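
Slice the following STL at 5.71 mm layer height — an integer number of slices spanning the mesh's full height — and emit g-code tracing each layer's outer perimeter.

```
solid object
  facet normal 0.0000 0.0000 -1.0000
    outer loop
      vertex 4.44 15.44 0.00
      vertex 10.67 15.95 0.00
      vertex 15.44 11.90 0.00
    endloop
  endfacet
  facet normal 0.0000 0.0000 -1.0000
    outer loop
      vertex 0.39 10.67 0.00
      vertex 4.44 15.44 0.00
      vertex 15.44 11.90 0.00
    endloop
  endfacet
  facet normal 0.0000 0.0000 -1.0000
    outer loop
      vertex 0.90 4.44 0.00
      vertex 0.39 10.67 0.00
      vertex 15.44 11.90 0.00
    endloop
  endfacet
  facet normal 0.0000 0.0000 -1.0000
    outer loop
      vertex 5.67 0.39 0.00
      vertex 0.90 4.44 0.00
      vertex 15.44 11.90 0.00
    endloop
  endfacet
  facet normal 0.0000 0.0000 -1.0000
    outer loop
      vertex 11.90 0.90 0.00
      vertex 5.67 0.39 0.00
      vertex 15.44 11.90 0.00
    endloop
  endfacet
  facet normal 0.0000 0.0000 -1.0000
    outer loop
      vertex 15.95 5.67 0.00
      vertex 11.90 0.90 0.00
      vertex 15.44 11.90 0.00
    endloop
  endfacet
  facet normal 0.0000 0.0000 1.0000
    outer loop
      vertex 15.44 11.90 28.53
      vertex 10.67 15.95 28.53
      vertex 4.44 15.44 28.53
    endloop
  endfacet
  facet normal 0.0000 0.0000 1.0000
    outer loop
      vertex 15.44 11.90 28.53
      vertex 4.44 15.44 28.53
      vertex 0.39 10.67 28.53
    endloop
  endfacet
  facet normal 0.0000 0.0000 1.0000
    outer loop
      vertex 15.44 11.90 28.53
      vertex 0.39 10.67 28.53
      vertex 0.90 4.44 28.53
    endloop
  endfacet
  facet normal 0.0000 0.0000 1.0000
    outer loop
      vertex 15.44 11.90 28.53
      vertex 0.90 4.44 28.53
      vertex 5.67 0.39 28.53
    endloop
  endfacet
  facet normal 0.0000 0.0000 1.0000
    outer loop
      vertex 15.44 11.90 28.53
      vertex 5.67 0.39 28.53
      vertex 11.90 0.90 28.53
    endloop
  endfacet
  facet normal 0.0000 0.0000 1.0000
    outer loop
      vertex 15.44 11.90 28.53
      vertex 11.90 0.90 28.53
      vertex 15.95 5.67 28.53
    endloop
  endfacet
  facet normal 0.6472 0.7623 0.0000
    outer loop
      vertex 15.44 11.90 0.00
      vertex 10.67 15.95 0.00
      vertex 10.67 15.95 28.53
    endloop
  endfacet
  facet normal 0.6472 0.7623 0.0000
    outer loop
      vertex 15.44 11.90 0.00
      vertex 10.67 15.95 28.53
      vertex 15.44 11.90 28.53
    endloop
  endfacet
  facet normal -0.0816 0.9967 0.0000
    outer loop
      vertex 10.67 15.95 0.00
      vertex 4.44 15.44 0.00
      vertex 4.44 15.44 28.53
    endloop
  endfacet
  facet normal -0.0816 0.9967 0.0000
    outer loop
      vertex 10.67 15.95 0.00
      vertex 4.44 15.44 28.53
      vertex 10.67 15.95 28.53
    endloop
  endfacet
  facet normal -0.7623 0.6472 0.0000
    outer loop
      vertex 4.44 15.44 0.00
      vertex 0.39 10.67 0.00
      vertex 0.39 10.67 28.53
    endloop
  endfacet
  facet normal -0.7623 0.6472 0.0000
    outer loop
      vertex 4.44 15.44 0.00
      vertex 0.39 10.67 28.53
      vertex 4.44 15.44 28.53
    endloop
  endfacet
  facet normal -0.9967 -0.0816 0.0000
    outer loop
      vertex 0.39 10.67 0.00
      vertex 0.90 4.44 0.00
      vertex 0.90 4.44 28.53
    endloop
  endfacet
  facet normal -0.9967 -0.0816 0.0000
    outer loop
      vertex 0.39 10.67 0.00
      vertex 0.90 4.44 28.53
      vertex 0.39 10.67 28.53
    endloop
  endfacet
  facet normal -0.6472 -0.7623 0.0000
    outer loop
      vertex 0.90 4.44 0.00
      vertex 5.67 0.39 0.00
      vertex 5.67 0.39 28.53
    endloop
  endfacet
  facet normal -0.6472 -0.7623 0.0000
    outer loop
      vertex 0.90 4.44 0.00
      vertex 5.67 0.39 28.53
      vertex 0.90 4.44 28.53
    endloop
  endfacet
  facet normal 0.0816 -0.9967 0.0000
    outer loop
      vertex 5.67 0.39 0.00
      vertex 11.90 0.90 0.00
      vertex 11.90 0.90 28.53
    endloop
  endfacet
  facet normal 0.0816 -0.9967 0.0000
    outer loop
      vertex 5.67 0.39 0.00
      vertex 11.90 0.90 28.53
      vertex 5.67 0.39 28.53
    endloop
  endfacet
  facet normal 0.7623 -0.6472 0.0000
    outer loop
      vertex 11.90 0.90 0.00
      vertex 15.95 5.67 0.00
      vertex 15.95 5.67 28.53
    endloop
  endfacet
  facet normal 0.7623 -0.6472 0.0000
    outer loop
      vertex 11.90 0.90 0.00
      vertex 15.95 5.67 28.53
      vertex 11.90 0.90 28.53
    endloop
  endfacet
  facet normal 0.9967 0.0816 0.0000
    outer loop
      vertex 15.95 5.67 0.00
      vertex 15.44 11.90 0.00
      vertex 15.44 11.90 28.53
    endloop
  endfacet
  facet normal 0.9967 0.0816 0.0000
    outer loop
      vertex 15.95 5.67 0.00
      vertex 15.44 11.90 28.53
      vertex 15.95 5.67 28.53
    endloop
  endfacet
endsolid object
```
; perimeter-only toolpath
G21 ; units = mm
G90 ; absolute positioning
G28 ; home
; layer 1
G0 Z5.71
G0 X15.44 Y11.90
G1 X10.67 Y15.95
G1 X4.44 Y15.44
G1 X0.39 Y10.67
G1 X0.90 Y4.44
G1 X5.67 Y0.39
G1 X11.90 Y0.90
G1 X15.95 Y5.67
G1 X15.44 Y11.90
; layer 2
G0 Z11.41
G0 X15.44 Y11.90
G1 X10.67 Y15.95
G1 X4.44 Y15.44
G1 X0.39 Y10.67
G1 X0.90 Y4.44
G1 X5.67 Y0.39
G1 X11.90 Y0.90
G1 X15.95 Y5.67
G1 X15.44 Y11.90
; layer 3
G0 Z17.12
G0 X15.44 Y11.90
G1 X10.67 Y15.95
G1 X4.44 Y15.44
G1 X0.39 Y10.67
G1 X0.90 Y4.44
G1 X5.67 Y0.39
G1 X11.90 Y0.90
G1 X15.95 Y5.67
G1 X15.44 Y11.90
; layer 4
G0 Z22.82
G0 X15.44 Y11.90
G1 X10.67 Y15.95
G1 X4.44 Y15.44
G1 X0.39 Y10.67
G1 X0.90 Y4.44
G1 X5.67 Y0.39
G1 X11.90 Y0.90
G1 X15.95 Y5.67
G1 X15.44 Y11.90
; layer 5
G0 Z28.53
G0 X15.44 Y11.90
G1 X10.67 Y15.95
G1 X4.44 Y15.44
G1 X0.39 Y10.67
G1 X0.90 Y4.44
G1 X5.67 Y0.39
G1 X11.90 Y0.90
G1 X15.95 Y5.67
G1 X15.44 Y11.90
M2 ; end

The solid is a regular 8-sided prism (a cylinder approximated with 8 flat sides), circumscribed radius ≈ 8.17 mm, height ≈ 28.5 mm. Slicing at Δz = 5.71 mm — 5 equal slices spanning the solid's height, so layer i sits at z = i·h/5 — gives 5 non-empty perimeters. Each is a 8-segment closed polygon; G0 lifts to the layer z and rapids to the start vertex, then G1 traces the edges.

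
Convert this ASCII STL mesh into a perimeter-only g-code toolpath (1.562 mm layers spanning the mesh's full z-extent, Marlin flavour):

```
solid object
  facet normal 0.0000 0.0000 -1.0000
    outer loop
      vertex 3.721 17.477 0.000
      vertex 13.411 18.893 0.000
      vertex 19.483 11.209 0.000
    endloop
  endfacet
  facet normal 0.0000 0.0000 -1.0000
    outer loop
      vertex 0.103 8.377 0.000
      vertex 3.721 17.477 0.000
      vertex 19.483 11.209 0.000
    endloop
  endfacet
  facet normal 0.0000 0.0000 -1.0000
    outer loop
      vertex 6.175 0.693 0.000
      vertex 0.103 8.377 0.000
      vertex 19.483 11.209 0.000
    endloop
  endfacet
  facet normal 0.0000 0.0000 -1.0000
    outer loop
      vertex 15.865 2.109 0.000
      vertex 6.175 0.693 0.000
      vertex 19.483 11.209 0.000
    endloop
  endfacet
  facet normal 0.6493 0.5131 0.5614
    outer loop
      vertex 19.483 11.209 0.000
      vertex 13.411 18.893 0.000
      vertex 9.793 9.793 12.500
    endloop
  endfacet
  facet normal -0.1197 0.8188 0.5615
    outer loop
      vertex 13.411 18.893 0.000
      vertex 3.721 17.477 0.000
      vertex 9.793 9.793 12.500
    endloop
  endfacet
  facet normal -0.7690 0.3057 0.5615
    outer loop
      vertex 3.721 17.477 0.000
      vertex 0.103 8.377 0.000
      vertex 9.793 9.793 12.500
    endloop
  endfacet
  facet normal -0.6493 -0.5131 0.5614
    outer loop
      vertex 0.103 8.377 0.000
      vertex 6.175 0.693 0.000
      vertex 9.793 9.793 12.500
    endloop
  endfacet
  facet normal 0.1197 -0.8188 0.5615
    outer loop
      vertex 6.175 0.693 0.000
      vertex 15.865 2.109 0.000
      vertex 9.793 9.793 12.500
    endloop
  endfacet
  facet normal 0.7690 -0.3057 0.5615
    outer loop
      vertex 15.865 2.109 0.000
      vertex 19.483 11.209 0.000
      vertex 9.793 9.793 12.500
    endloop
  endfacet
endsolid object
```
; perimeter-only toolpath
G21 ; units = mm
G90 ; absolute positioning
G28 ; home
; layer 1
G0 Z1.562
G0 X18.272 Y11.032
G1 X12.959 Y17.756
G1 X4.480 Y16.517
G1 X1.314 Y8.554
G1 X6.627 Y1.830
G1 X15.106 Y3.069
G1 X18.272 Y11.032
; layer 2
G0 Z3.125
G0 X17.060 Y10.855
G1 X12.506 Y16.618
G1 X5.239 Y15.556
G1 X2.525 Y8.731
G1 X7.079 Y2.968
G1 X14.347 Y4.030
G1 X17.060 Y10.855
; layer 3
G0 Z4.688
G0 X15.849 Y10.678
G1 X12.054 Y15.480
G1 X5.998 Y14.596
G1 X3.737 Y8.908
G1 X7.532 Y4.105
G1 X13.588 Y4.990
G1 X15.849 Y10.678
; layer 4
G0 Z6.250
G0 X14.638 Y10.501
G1 X11.602 Y14.343
G1 X6.757 Y13.635
G1 X4.948 Y9.085
G1 X7.984 Y5.243
G1 X12.829 Y5.951
G1 X14.638 Y10.501
; layer 5
G0 Z7.812
G0 X13.427 Y10.324
G1 X11.150 Y13.206
G1 X7.516 Y12.674
G1 X6.159 Y9.262
G1 X8.436 Y6.380
G1 X12.070 Y6.911
G1 X13.427 Y10.324
; layer 6
G0 Z9.375
G0 X12.215 Y10.147
G1 X10.697 Y12.068
G1 X8.275 Y11.714
G1 X7.370 Y9.439
G1 X8.888 Y7.518
G1 X11.311 Y7.872
G1 X12.215 Y10.147
; layer 7
G0 Z10.938
G0 X11.004 Y9.970
G1 X10.245 Y10.930
G1 X9.034 Y10.753
G1 X8.582 Y9.616
G1 X9.341 Y8.655
G1 X10.552 Y8.832
G1 X11.004 Y9.970
M2 ; end

The solid is a regular 6-sided pyramid, base circumscribed radius ≈ 9.79 mm, apex at z ≈ 12.5 mm. Slicing at Δz = 1.562 mm — 8 equal slices spanning the solid's height, so layer i sits at z = i·h/8 — gives 7 non-empty perimeters. Each is a 6-segment closed polygon; G0 lifts to the layer z and rapids to the start vertex, then G1 traces the edges. The cross-section shrinks linearly with z (the slice at the apex is degenerate and omitted).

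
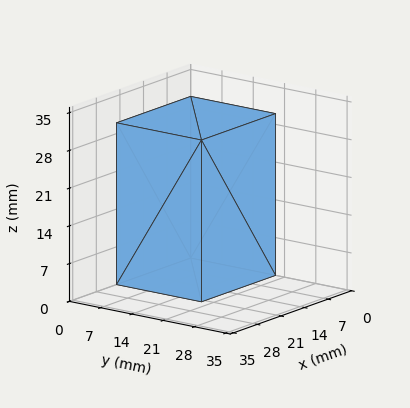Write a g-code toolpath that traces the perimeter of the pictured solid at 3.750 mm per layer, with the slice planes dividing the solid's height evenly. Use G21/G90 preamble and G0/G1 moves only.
Reading the render: the shape is a rectangular box, roughly 22 × 19 mm footprint and 30 mm tall (dimensions read to the nearest mm from the axis ticks). For the g-code, the solid's height is divided into equal slices at the stated Δz and each level perimeter traced with G1 moves after a G0 lift.

; perimeter-only toolpath
G21 ; units = mm
G90 ; absolute positioning
G28 ; home
; layer 1
G0 Z3.750
G0 X0.000 Y0.000
G1 X22.000 Y0.000
G1 X22.000 Y19.000
G1 X0.000 Y19.000
G1 X0.000 Y0.000
; layer 2
G0 Z7.500
G0 X0.000 Y0.000
G1 X22.000 Y0.000
G1 X22.000 Y19.000
G1 X0.000 Y19.000
G1 X0.000 Y0.000
; layer 3
G0 Z11.250
G0 X0.000 Y0.000
G1 X22.000 Y0.000
G1 X22.000 Y19.000
G1 X0.000 Y19.000
G1 X0.000 Y0.000
; layer 4
G0 Z15.000
G0 X0.000 Y0.000
G1 X22.000 Y0.000
G1 X22.000 Y19.000
G1 X0.000 Y19.000
G1 X0.000 Y0.000
; layer 5
G0 Z18.750
G0 X0.000 Y0.000
G1 X22.000 Y0.000
G1 X22.000 Y19.000
G1 X0.000 Y19.000
G1 X0.000 Y0.000
; layer 6
G0 Z22.500
G0 X0.000 Y0.000
G1 X22.000 Y0.000
G1 X22.000 Y19.000
G1 X0.000 Y19.000
G1 X0.000 Y0.000
; layer 7
G0 Z26.250
G0 X0.000 Y0.000
G1 X22.000 Y0.000
G1 X22.000 Y19.000
G1 X0.000 Y19.000
G1 X0.000 Y0.000
; layer 8
G0 Z30.000
G0 X0.000 Y0.000
G1 X22.000 Y0.000
G1 X22.000 Y19.000
G1 X0.000 Y19.000
G1 X0.000 Y0.000
M2 ; end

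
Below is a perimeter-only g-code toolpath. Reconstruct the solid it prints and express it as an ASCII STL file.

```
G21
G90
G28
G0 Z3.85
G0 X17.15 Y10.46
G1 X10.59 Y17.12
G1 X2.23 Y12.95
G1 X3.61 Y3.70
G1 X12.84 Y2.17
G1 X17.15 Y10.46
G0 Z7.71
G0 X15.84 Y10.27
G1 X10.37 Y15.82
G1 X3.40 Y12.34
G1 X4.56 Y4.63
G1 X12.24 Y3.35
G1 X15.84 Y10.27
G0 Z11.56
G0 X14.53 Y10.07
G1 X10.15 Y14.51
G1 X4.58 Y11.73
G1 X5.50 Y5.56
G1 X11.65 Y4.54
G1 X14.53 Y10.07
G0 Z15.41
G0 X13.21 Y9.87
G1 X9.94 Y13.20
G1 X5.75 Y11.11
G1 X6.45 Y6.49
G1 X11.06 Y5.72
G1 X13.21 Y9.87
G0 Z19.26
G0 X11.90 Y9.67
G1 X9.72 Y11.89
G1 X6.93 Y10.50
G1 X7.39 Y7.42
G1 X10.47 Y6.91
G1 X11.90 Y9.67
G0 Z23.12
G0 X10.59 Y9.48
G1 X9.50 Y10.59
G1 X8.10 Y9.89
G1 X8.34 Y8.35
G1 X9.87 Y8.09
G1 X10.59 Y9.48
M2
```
solid part
  facet normal 0.0000 0.0000 -1.0000
    outer loop
      vertex 1.05 13.56 0.00
      vertex 10.81 18.43 0.00
      vertex 18.46 10.66 0.00
    endloop
  endfacet
  facet normal 0.0000 0.0000 -1.0000
    outer loop
      vertex 2.67 2.77 0.00
      vertex 1.05 13.56 0.00
      vertex 18.46 10.66 0.00
    endloop
  endfacet
  facet normal 0.0000 0.0000 -1.0000
    outer loop
      vertex 13.43 0.98 0.00
      vertex 2.67 2.77 0.00
      vertex 18.46 10.66 0.00
    endloop
  endfacet
  facet normal 0.6865 0.6759 0.2682
    outer loop
      vertex 18.46 10.66 0.00
      vertex 10.81 18.43 0.00
      vertex 9.28 9.28 26.97
    endloop
  endfacet
  facet normal -0.4301 0.8620 0.2681
    outer loop
      vertex 10.81 18.43 0.00
      vertex 1.05 13.56 0.00
      vertex 9.28 9.28 26.97
    endloop
  endfacet
  facet normal -0.9527 -0.1430 0.2680
    outer loop
      vertex 1.05 13.56 0.00
      vertex 2.67 2.77 0.00
      vertex 9.28 9.28 26.97
    endloop
  endfacet
  facet normal -0.1581 -0.9503 0.2681
    outer loop
      vertex 2.67 2.77 0.00
      vertex 13.43 0.98 0.00
      vertex 9.28 9.28 26.97
    endloop
  endfacet
  facet normal 0.8548 -0.4442 0.2682
    outer loop
      vertex 13.43 0.98 0.00
      vertex 18.46 10.66 0.00
      vertex 9.28 9.28 26.97
    endloop
  endfacet
endsolid part

The G0 Z moves step by Δz≈3.85 mm. The G1 loops shrink linearly with z, so the solid tapers from its base footprint up to z≈27. Closing with a flat bottom cap and the tapered top and triangulating gives 8 facets — a regular 5-sided pyramid, base circumscribed radius ≈ 9.28 mm, apex at z ≈ 27 mm.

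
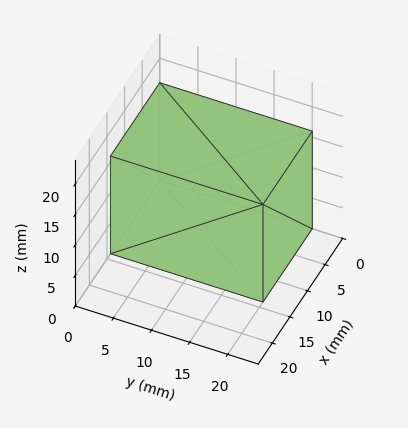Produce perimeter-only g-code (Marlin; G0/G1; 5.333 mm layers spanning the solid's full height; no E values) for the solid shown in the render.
Reading the render: the shape is a rectangular box, roughly 14 × 20 mm footprint and 16 mm tall (dimensions read to the nearest mm from the axis ticks). For the g-code, the solid's height is divided into equal slices at the stated Δz and each level perimeter traced with G1 moves after a G0 lift.

; perimeter-only toolpath
G21 ; units = mm
G90 ; absolute positioning
G28 ; home
; layer 1
G0 Z5.333
G0 X0.000 Y0.000
G1 X14.000 Y0.000
G1 X14.000 Y20.000
G1 X0.000 Y20.000
G1 X0.000 Y0.000
; layer 2
G0 Z10.667
G0 X0.000 Y0.000
G1 X14.000 Y0.000
G1 X14.000 Y20.000
G1 X0.000 Y20.000
G1 X0.000 Y0.000
; layer 3
G0 Z16.000
G0 X0.000 Y0.000
G1 X14.000 Y0.000
G1 X14.000 Y20.000
G1 X0.000 Y20.000
G1 X0.000 Y0.000
M2 ; end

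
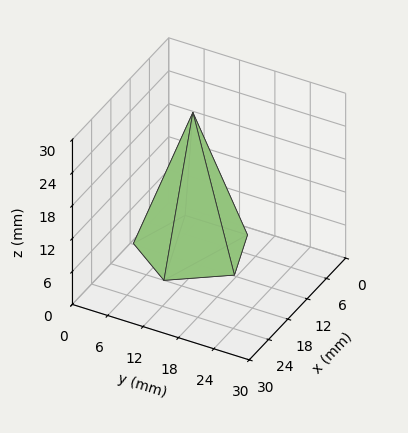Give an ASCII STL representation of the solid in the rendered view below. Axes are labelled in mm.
Reading the render: the shape is a regular 5-sided pyramid, base circumscribed radius ≈ 9 mm, apex at z ≈ 25 mm (dimensions read to the nearest mm from the axis ticks). For the STL, each face is triangulated and given an outward normal.

solid part
  facet normal 0.0000 0.0000 -1.0000
    outer loop
      vertex 1.719 14.290 0.000
      vertex 11.781 17.560 0.000
      vertex 18.000 9.000 0.000
    endloop
  endfacet
  facet normal 0.0000 0.0000 -1.0000
    outer loop
      vertex 1.719 3.710 0.000
      vertex 1.719 14.290 0.000
      vertex 18.000 9.000 0.000
    endloop
  endfacet
  facet normal 0.0000 0.0000 -1.0000
    outer loop
      vertex 11.781 0.440 0.000
      vertex 1.719 3.710 0.000
      vertex 18.000 9.000 0.000
    endloop
  endfacet
  facet normal 0.7768 0.5643 0.2796
    outer loop
      vertex 18.000 9.000 0.000
      vertex 11.781 17.560 0.000
      vertex 9.000 9.000 25.000
    endloop
  endfacet
  facet normal -0.2967 0.9131 0.2796
    outer loop
      vertex 11.781 17.560 0.000
      vertex 1.719 14.290 0.000
      vertex 9.000 9.000 25.000
    endloop
  endfacet
  facet normal -0.9601 0.0000 0.2796
    outer loop
      vertex 1.719 14.290 0.000
      vertex 1.719 3.710 0.000
      vertex 9.000 9.000 25.000
    endloop
  endfacet
  facet normal -0.2967 -0.9131 0.2796
    outer loop
      vertex 1.719 3.710 0.000
      vertex 11.781 0.440 0.000
      vertex 9.000 9.000 25.000
    endloop
  endfacet
  facet normal 0.7768 -0.5643 0.2796
    outer loop
      vertex 11.781 0.440 0.000
      vertex 18.000 9.000 0.000
      vertex 9.000 9.000 25.000
    endloop
  endfacet
endsolid part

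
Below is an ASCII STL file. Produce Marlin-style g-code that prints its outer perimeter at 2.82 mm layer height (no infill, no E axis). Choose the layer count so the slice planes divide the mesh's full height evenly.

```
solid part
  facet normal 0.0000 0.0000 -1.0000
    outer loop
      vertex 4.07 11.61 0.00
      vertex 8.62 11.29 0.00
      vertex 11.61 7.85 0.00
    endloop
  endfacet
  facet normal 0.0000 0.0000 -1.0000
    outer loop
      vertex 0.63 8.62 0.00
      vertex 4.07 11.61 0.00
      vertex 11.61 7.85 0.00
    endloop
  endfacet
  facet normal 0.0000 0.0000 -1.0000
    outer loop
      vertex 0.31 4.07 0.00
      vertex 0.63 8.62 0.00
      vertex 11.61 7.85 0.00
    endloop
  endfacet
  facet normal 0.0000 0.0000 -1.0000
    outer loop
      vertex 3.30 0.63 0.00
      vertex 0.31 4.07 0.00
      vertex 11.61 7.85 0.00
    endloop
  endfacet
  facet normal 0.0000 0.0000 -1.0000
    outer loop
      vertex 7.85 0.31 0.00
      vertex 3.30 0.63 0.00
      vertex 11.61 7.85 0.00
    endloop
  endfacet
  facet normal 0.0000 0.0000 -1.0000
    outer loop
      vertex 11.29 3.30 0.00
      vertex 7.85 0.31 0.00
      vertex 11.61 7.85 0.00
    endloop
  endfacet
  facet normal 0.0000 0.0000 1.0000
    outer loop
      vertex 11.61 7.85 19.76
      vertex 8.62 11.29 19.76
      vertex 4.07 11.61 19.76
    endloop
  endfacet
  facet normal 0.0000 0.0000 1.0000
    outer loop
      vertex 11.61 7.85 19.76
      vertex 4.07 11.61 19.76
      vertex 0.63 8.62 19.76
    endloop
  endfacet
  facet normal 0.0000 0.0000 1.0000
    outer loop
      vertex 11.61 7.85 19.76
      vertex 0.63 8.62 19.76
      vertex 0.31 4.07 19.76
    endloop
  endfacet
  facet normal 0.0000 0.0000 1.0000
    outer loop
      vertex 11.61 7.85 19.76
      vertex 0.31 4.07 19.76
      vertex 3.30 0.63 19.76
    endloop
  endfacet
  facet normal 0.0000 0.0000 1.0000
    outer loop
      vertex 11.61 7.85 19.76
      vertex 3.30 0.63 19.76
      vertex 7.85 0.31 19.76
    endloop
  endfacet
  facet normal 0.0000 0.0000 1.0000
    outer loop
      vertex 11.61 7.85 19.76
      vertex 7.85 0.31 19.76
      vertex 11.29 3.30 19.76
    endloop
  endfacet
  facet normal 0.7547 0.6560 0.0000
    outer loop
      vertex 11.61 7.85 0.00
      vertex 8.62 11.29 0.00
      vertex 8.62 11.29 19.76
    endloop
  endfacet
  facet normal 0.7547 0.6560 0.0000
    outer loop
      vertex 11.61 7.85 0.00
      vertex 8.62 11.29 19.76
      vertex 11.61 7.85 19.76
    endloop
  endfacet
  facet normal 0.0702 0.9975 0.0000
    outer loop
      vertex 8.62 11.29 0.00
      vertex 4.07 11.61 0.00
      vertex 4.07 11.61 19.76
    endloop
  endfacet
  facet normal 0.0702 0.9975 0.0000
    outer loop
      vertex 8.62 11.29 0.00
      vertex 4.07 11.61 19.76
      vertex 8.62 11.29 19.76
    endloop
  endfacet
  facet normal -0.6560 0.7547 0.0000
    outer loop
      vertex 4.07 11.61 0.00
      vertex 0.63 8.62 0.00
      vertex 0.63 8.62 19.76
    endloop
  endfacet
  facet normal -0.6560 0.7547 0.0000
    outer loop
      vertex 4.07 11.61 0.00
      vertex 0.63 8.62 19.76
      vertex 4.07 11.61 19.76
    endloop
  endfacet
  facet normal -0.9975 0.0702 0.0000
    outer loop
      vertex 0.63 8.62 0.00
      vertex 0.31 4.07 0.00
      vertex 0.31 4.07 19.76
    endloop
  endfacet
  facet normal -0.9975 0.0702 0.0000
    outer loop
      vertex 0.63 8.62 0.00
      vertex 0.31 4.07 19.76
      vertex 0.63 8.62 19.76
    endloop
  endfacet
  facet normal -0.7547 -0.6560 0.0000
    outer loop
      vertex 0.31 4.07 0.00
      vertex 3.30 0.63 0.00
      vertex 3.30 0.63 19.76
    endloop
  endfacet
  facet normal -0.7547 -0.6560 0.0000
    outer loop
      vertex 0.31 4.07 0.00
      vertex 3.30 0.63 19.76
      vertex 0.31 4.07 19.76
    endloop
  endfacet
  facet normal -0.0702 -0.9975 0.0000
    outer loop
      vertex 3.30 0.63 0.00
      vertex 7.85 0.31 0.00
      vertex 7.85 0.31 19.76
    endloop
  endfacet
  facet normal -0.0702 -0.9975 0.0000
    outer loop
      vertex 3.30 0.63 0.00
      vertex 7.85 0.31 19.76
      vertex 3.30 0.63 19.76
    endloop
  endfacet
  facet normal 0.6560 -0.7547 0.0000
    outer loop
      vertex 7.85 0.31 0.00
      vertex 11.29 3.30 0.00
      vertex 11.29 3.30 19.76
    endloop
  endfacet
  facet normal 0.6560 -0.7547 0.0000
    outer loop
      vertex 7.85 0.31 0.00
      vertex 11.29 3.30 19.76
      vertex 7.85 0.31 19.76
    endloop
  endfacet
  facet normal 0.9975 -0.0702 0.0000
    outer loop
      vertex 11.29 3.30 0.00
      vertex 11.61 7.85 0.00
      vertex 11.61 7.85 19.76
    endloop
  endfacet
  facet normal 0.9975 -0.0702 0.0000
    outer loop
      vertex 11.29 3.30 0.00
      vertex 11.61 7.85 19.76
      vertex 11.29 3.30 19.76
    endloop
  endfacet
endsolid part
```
; perimeter-only toolpath
G21 ; units = mm
G90 ; absolute positioning
G28 ; home
; layer 1
G0 Z2.82
G0 X11.61 Y7.85
G1 X8.62 Y11.29
G1 X4.07 Y11.61
G1 X0.63 Y8.62
G1 X0.31 Y4.07
G1 X3.30 Y0.63
G1 X7.85 Y0.31
G1 X11.29 Y3.30
G1 X11.61 Y7.85
; layer 2
G0 Z5.65
G0 X11.61 Y7.85
G1 X8.62 Y11.29
G1 X4.07 Y11.61
G1 X0.63 Y8.62
G1 X0.31 Y4.07
G1 X3.30 Y0.63
G1 X7.85 Y0.31
G1 X11.29 Y3.30
G1 X11.61 Y7.85
; layer 3
G0 Z8.47
G0 X11.61 Y7.85
G1 X8.62 Y11.29
G1 X4.07 Y11.61
G1 X0.63 Y8.62
G1 X0.31 Y4.07
G1 X3.30 Y0.63
G1 X7.85 Y0.31
G1 X11.29 Y3.30
G1 X11.61 Y7.85
; layer 4
G0 Z11.29
G0 X11.61 Y7.85
G1 X8.62 Y11.29
G1 X4.07 Y11.61
G1 X0.63 Y8.62
G1 X0.31 Y4.07
G1 X3.30 Y0.63
G1 X7.85 Y0.31
G1 X11.29 Y3.30
G1 X11.61 Y7.85
; layer 5
G0 Z14.11
G0 X11.61 Y7.85
G1 X8.62 Y11.29
G1 X4.07 Y11.61
G1 X0.63 Y8.62
G1 X0.31 Y4.07
G1 X3.30 Y0.63
G1 X7.85 Y0.31
G1 X11.29 Y3.30
G1 X11.61 Y7.85
; layer 6
G0 Z16.94
G0 X11.61 Y7.85
G1 X8.62 Y11.29
G1 X4.07 Y11.61
G1 X0.63 Y8.62
G1 X0.31 Y4.07
G1 X3.30 Y0.63
G1 X7.85 Y0.31
G1 X11.29 Y3.30
G1 X11.61 Y7.85
; layer 7
G0 Z19.76
G0 X11.61 Y7.85
G1 X8.62 Y11.29
G1 X4.07 Y11.61
G1 X0.63 Y8.62
G1 X0.31 Y4.07
G1 X3.30 Y0.63
G1 X7.85 Y0.31
G1 X11.29 Y3.30
G1 X11.61 Y7.85
M2 ; end

The solid is a regular 8-sided prism (a cylinder approximated with 8 flat sides), circumscribed radius ≈ 5.96 mm, height ≈ 19.8 mm. Slicing at Δz = 2.82 mm — 7 equal slices spanning the solid's height, so layer i sits at z = i·h/7 — gives 7 non-empty perimeters. Each is a 8-segment closed polygon; G0 lifts to the layer z and rapids to the start vertex, then G1 traces the edges.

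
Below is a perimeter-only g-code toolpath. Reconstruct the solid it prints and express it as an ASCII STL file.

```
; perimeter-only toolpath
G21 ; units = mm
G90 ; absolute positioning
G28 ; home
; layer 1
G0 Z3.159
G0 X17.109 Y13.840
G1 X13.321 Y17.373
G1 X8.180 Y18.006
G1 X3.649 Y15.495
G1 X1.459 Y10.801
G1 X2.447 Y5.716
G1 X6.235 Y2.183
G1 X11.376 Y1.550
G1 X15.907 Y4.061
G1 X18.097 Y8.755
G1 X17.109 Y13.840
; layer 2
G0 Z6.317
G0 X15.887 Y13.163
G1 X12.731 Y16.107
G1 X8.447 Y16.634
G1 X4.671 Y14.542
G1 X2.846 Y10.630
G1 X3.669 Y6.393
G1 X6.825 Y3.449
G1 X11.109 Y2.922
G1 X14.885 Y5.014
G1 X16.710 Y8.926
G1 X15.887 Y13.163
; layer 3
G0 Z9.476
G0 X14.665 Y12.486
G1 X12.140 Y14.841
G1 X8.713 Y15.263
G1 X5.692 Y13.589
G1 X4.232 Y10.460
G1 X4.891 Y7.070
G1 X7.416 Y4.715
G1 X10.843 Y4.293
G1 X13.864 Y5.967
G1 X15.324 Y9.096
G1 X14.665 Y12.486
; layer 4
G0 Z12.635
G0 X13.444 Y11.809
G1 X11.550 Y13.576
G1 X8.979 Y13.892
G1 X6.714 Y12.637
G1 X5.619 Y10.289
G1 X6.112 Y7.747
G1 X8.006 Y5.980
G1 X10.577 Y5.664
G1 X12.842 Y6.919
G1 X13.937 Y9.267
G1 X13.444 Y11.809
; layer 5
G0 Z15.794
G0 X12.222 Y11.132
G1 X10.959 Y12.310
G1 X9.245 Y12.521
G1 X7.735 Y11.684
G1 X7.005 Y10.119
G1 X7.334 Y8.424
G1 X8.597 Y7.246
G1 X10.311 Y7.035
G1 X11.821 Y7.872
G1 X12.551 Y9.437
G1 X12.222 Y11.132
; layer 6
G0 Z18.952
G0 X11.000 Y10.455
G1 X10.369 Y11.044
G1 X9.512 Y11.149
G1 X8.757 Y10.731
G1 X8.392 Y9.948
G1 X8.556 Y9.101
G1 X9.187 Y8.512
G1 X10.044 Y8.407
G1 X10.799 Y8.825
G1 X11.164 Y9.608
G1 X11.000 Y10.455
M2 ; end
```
solid part
  facet normal 0.0000 0.0000 -1.0000
    outer loop
      vertex 7.914 19.377 0.000
      vertex 13.912 18.639 0.000
      vertex 18.331 14.517 0.000
    endloop
  endfacet
  facet normal 0.0000 0.0000 -1.0000
    outer loop
      vertex 2.628 16.448 0.000
      vertex 7.914 19.377 0.000
      vertex 18.331 14.517 0.000
    endloop
  endfacet
  facet normal 0.0000 0.0000 -1.0000
    outer loop
      vertex 0.073 10.971 0.000
      vertex 2.628 16.448 0.000
      vertex 18.331 14.517 0.000
    endloop
  endfacet
  facet normal 0.0000 0.0000 -1.0000
    outer loop
      vertex 1.225 5.039 0.000
      vertex 0.073 10.971 0.000
      vertex 18.331 14.517 0.000
    endloop
  endfacet
  facet normal 0.0000 0.0000 -1.0000
    outer loop
      vertex 5.644 0.917 0.000
      vertex 1.225 5.039 0.000
      vertex 18.331 14.517 0.000
    endloop
  endfacet
  facet normal 0.0000 0.0000 -1.0000
    outer loop
      vertex 11.642 0.179 0.000
      vertex 5.644 0.917 0.000
      vertex 18.331 14.517 0.000
    endloop
  endfacet
  facet normal 0.0000 0.0000 -1.0000
    outer loop
      vertex 16.928 3.108 0.000
      vertex 11.642 0.179 0.000
      vertex 18.331 14.517 0.000
    endloop
  endfacet
  facet normal 0.0000 0.0000 -1.0000
    outer loop
      vertex 19.483 8.585 0.000
      vertex 16.928 3.108 0.000
      vertex 18.331 14.517 0.000
    endloop
  endfacet
  facet normal 0.6288 0.6741 0.3877
    outer loop
      vertex 18.331 14.517 0.000
      vertex 13.912 18.639 0.000
      vertex 9.778 9.778 22.111
    endloop
  endfacet
  facet normal 0.1126 0.9149 0.3877
    outer loop
      vertex 13.912 18.639 0.000
      vertex 7.914 19.377 0.000
      vertex 9.778 9.778 22.111
    endloop
  endfacet
  facet normal -0.4468 0.8063 0.3877
    outer loop
      vertex 7.914 19.377 0.000
      vertex 2.628 16.448 0.000
      vertex 9.778 9.778 22.111
    endloop
  endfacet
  facet normal -0.8354 0.3897 0.3877
    outer loop
      vertex 2.628 16.448 0.000
      vertex 0.073 10.971 0.000
      vertex 9.778 9.778 22.111
    endloop
  endfacet
  facet normal -0.9049 -0.1757 0.3877
    outer loop
      vertex 0.073 10.971 0.000
      vertex 1.225 5.039 0.000
      vertex 9.778 9.778 22.111
    endloop
  endfacet
  facet normal -0.6288 -0.6741 0.3877
    outer loop
      vertex 1.225 5.039 0.000
      vertex 5.644 0.917 0.000
      vertex 9.778 9.778 22.111
    endloop
  endfacet
  facet normal -0.1126 -0.9149 0.3877
    outer loop
      vertex 5.644 0.917 0.000
      vertex 11.642 0.179 0.000
      vertex 9.778 9.778 22.111
    endloop
  endfacet
  facet normal 0.4468 -0.8063 0.3877
    outer loop
      vertex 11.642 0.179 0.000
      vertex 16.928 3.108 0.000
      vertex 9.778 9.778 22.111
    endloop
  endfacet
  facet normal 0.8354 -0.3897 0.3877
    outer loop
      vertex 16.928 3.108 0.000
      vertex 19.483 8.585 0.000
      vertex 9.778 9.778 22.111
    endloop
  endfacet
  facet normal 0.9049 0.1757 0.3877
    outer loop
      vertex 19.483 8.585 0.000
      vertex 18.331 14.517 0.000
      vertex 9.778 9.778 22.111
    endloop
  endfacet
endsolid part

The G0 Z moves step by Δz≈3.159 mm. The G1 loops shrink linearly with z, so the solid tapers from its base footprint up to z≈22.1. Closing with a flat bottom cap and the tapered top and triangulating gives 18 facets — a regular 10-sided pyramid, base circumscribed radius ≈ 9.78 mm, apex at z ≈ 22.1 mm.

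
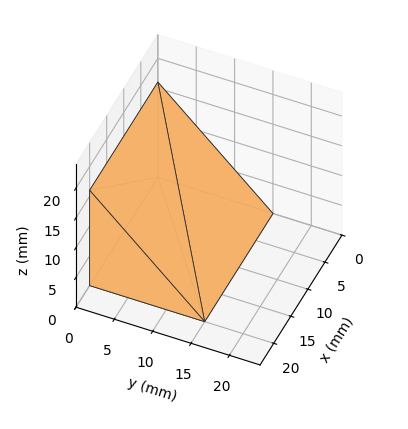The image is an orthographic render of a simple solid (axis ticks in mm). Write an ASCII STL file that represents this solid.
Reading the render: the shape is a wedge (ramp): 20 × 15 mm base, rising to 16 mm along the y=0 edge and sloping linearly to z=0 at y=15 (dimensions read to the nearest mm from the axis ticks). For the STL, each face is triangulated and given an outward normal.

solid part
  facet normal 0.0000 0.0000 -1.0000
    outer loop
      vertex 20.00 15.00 0.00
      vertex 20.00 0.00 0.00
      vertex 0.00 0.00 0.00
    endloop
  endfacet
  facet normal 0.0000 0.0000 -1.0000
    outer loop
      vertex 0.00 15.00 0.00
      vertex 20.00 15.00 0.00
      vertex 0.00 0.00 0.00
    endloop
  endfacet
  facet normal 0.0000 -1.0000 0.0000
    outer loop
      vertex 0.00 0.00 0.00
      vertex 20.00 0.00 0.00
      vertex 20.00 0.00 16.00
    endloop
  endfacet
  facet normal 0.0000 -1.0000 0.0000
    outer loop
      vertex 0.00 0.00 0.00
      vertex 20.00 0.00 16.00
      vertex 0.00 0.00 16.00
    endloop
  endfacet
  facet normal 0.0000 0.7295 0.6839
    outer loop
      vertex 0.00 0.00 16.00
      vertex 20.00 0.00 16.00
      vertex 20.00 15.00 0.00
    endloop
  endfacet
  facet normal 0.0000 0.7295 0.6839
    outer loop
      vertex 0.00 0.00 16.00
      vertex 20.00 15.00 0.00
      vertex 0.00 15.00 0.00
    endloop
  endfacet
  facet normal -1.0000 0.0000 0.0000
    outer loop
      vertex 0.00 0.00 16.00
      vertex 0.00 15.00 0.00
      vertex 0.00 0.00 0.00
    endloop
  endfacet
  facet normal 1.0000 0.0000 0.0000
    outer loop
      vertex 20.00 0.00 0.00
      vertex 20.00 15.00 0.00
      vertex 20.00 0.00 16.00
    endloop
  endfacet
endsolid part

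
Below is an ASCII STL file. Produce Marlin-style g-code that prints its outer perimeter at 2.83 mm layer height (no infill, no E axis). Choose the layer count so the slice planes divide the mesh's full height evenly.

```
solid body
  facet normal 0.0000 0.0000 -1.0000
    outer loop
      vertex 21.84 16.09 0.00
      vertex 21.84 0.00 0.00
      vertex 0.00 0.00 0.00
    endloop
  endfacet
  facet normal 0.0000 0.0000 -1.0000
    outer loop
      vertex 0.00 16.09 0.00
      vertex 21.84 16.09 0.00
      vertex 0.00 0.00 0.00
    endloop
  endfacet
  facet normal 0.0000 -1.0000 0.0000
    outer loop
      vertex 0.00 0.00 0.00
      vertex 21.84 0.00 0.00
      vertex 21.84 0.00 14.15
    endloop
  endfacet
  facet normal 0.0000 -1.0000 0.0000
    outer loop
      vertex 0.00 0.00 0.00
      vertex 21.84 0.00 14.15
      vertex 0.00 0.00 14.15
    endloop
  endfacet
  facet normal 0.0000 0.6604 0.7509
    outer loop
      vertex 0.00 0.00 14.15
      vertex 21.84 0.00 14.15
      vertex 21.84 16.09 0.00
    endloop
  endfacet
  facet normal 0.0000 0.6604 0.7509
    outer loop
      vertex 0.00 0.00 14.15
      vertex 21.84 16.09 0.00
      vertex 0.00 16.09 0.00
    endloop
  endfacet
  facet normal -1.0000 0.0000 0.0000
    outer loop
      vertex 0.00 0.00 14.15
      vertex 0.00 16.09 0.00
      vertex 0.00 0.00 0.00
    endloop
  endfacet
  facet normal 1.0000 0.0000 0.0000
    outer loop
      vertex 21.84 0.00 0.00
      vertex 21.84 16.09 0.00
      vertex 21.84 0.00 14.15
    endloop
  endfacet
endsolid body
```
; perimeter-only toolpath
G21 ; units = mm
G90 ; absolute positioning
G28 ; home
; layer 1
G0 Z2.83
G0 X0.00 Y0.00
G1 X21.84 Y0.00
G1 X21.84 Y12.87
G1 X0.00 Y12.87
G1 X0.00 Y0.00
; layer 2
G0 Z5.66
G0 X0.00 Y0.00
G1 X21.84 Y0.00
G1 X21.84 Y9.65
G1 X0.00 Y9.65
G1 X0.00 Y0.00
; layer 3
G0 Z8.49
G0 X0.00 Y0.00
G1 X21.84 Y0.00
G1 X21.84 Y6.44
G1 X0.00 Y6.44
G1 X0.00 Y0.00
; layer 4
G0 Z11.32
G0 X0.00 Y0.00
G1 X21.84 Y0.00
G1 X21.84 Y3.22
G1 X0.00 Y3.22
G1 X0.00 Y0.00
M2 ; end

The solid is a wedge (ramp): 21.8 × 16.1 mm base, rising to 14.2 mm along the y=0 edge and sloping linearly to z=0 at y=16.1. Slicing at Δz = 2.83 mm — 5 equal slices spanning the solid's height, so layer i sits at z = i·h/5 — gives 4 non-empty perimeters. Each is a 4-segment closed polygon; G0 lifts to the layer z and rapids to the start vertex, then G1 traces the edges. The cross-section shrinks linearly with z (the slice at the apex is degenerate and omitted).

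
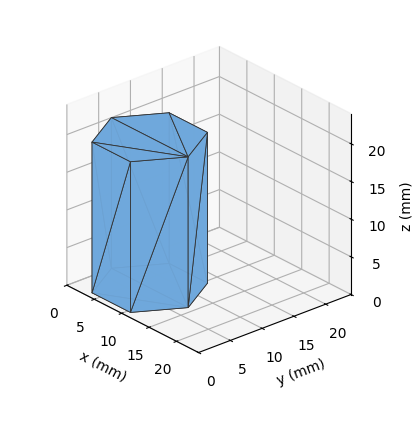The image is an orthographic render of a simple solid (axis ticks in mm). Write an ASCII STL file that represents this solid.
Reading the render: the shape is a regular 6-sided prism (a cylinder approximated with 6 flat sides), circumscribed radius ≈ 7 mm, height ≈ 20 mm (dimensions read to the nearest mm from the axis ticks). For the STL, each face is triangulated and given an outward normal.

solid part
  facet normal 0.0000 0.0000 -1.0000
    outer loop
      vertex 3.50 13.06 0.00
      vertex 10.50 13.06 0.00
      vertex 14.00 7.00 0.00
    endloop
  endfacet
  facet normal 0.0000 0.0000 -1.0000
    outer loop
      vertex 0.00 7.00 0.00
      vertex 3.50 13.06 0.00
      vertex 14.00 7.00 0.00
    endloop
  endfacet
  facet normal 0.0000 0.0000 -1.0000
    outer loop
      vertex 3.50 0.94 0.00
      vertex 0.00 7.00 0.00
      vertex 14.00 7.00 0.00
    endloop
  endfacet
  facet normal 0.0000 0.0000 -1.0000
    outer loop
      vertex 10.50 0.94 0.00
      vertex 3.50 0.94 0.00
      vertex 14.00 7.00 0.00
    endloop
  endfacet
  facet normal 0.0000 0.0000 1.0000
    outer loop
      vertex 14.00 7.00 20.00
      vertex 10.50 13.06 20.00
      vertex 3.50 13.06 20.00
    endloop
  endfacet
  facet normal 0.0000 0.0000 1.0000
    outer loop
      vertex 14.00 7.00 20.00
      vertex 3.50 13.06 20.00
      vertex 0.00 7.00 20.00
    endloop
  endfacet
  facet normal 0.0000 0.0000 1.0000
    outer loop
      vertex 14.00 7.00 20.00
      vertex 0.00 7.00 20.00
      vertex 3.50 0.94 20.00
    endloop
  endfacet
  facet normal 0.0000 0.0000 1.0000
    outer loop
      vertex 14.00 7.00 20.00
      vertex 3.50 0.94 20.00
      vertex 10.50 0.94 20.00
    endloop
  endfacet
  facet normal 0.8659 0.5001 0.0000
    outer loop
      vertex 14.00 7.00 0.00
      vertex 10.50 13.06 0.00
      vertex 10.50 13.06 20.00
    endloop
  endfacet
  facet normal 0.8659 0.5001 0.0000
    outer loop
      vertex 14.00 7.00 0.00
      vertex 10.50 13.06 20.00
      vertex 14.00 7.00 20.00
    endloop
  endfacet
  facet normal 0.0000 1.0000 0.0000
    outer loop
      vertex 10.50 13.06 0.00
      vertex 3.50 13.06 0.00
      vertex 3.50 13.06 20.00
    endloop
  endfacet
  facet normal 0.0000 1.0000 0.0000
    outer loop
      vertex 10.50 13.06 0.00
      vertex 3.50 13.06 20.00
      vertex 10.50 13.06 20.00
    endloop
  endfacet
  facet normal -0.8659 0.5001 0.0000
    outer loop
      vertex 3.50 13.06 0.00
      vertex 0.00 7.00 0.00
      vertex 0.00 7.00 20.00
    endloop
  endfacet
  facet normal -0.8659 0.5001 0.0000
    outer loop
      vertex 3.50 13.06 0.00
      vertex 0.00 7.00 20.00
      vertex 3.50 13.06 20.00
    endloop
  endfacet
  facet normal -0.8659 -0.5001 0.0000
    outer loop
      vertex 0.00 7.00 0.00
      vertex 3.50 0.94 0.00
      vertex 3.50 0.94 20.00
    endloop
  endfacet
  facet normal -0.8659 -0.5001 0.0000
    outer loop
      vertex 0.00 7.00 0.00
      vertex 3.50 0.94 20.00
      vertex 0.00 7.00 20.00
    endloop
  endfacet
  facet normal 0.0000 -1.0000 0.0000
    outer loop
      vertex 3.50 0.94 0.00
      vertex 10.50 0.94 0.00
      vertex 10.50 0.94 20.00
    endloop
  endfacet
  facet normal 0.0000 -1.0000 0.0000
    outer loop
      vertex 3.50 0.94 0.00
      vertex 10.50 0.94 20.00
      vertex 3.50 0.94 20.00
    endloop
  endfacet
  facet normal 0.8659 -0.5001 0.0000
    outer loop
      vertex 10.50 0.94 0.00
      vertex 14.00 7.00 0.00
      vertex 14.00 7.00 20.00
    endloop
  endfacet
  facet normal 0.8659 -0.5001 0.0000
    outer loop
      vertex 10.50 0.94 0.00
      vertex 14.00 7.00 20.00
      vertex 10.50 0.94 20.00
    endloop
  endfacet
endsolid part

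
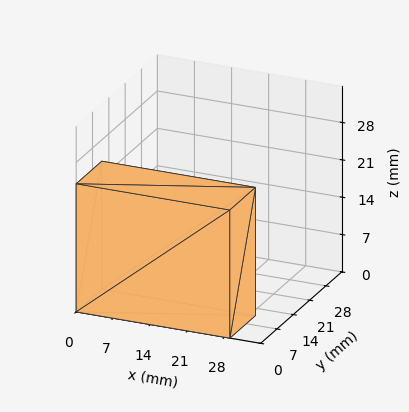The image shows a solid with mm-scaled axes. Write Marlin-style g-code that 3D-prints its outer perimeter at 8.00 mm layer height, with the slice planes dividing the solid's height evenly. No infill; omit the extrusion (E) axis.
Reading the render: the shape is a rectangular box, roughly 29 × 11 mm footprint and 24 mm tall (dimensions read to the nearest mm from the axis ticks). For the g-code, the solid's height is divided into equal slices at the stated Δz and each level perimeter traced with G1 moves after a G0 lift.

; perimeter-only toolpath
G21 ; units = mm
G90 ; absolute positioning
G28 ; home
; layer 1
G0 Z8.00
G0 X0.00 Y0.00
G1 X29.00 Y0.00
G1 X29.00 Y11.00
G1 X0.00 Y11.00
G1 X0.00 Y0.00
; layer 2
G0 Z16.00
G0 X0.00 Y0.00
G1 X29.00 Y0.00
G1 X29.00 Y11.00
G1 X0.00 Y11.00
G1 X0.00 Y0.00
; layer 3
G0 Z24.00
G0 X0.00 Y0.00
G1 X29.00 Y0.00
G1 X29.00 Y11.00
G1 X0.00 Y11.00
G1 X0.00 Y0.00
M2 ; end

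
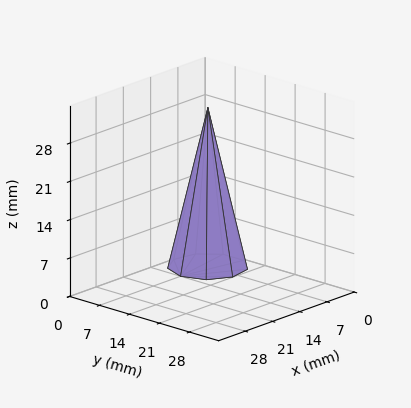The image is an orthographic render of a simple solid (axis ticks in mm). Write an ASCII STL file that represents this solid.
Reading the render: the shape is a regular 9-sided pyramid, base circumscribed radius ≈ 7 mm, apex at z ≈ 29 mm (dimensions read to the nearest mm from the axis ticks). For the STL, each face is triangulated and given an outward normal.

solid part
  facet normal 0.0000 0.0000 -1.0000
    outer loop
      vertex 8.216 13.894 0.000
      vertex 12.362 11.500 0.000
      vertex 14.000 7.000 0.000
    endloop
  endfacet
  facet normal 0.0000 0.0000 -1.0000
    outer loop
      vertex 3.500 13.062 0.000
      vertex 8.216 13.894 0.000
      vertex 14.000 7.000 0.000
    endloop
  endfacet
  facet normal 0.0000 0.0000 -1.0000
    outer loop
      vertex 0.422 9.394 0.000
      vertex 3.500 13.062 0.000
      vertex 14.000 7.000 0.000
    endloop
  endfacet
  facet normal 0.0000 0.0000 -1.0000
    outer loop
      vertex 0.422 4.606 0.000
      vertex 0.422 9.394 0.000
      vertex 14.000 7.000 0.000
    endloop
  endfacet
  facet normal 0.0000 0.0000 -1.0000
    outer loop
      vertex 3.500 0.938 0.000
      vertex 0.422 4.606 0.000
      vertex 14.000 7.000 0.000
    endloop
  endfacet
  facet normal 0.0000 0.0000 -1.0000
    outer loop
      vertex 8.216 0.106 0.000
      vertex 3.500 0.938 0.000
      vertex 14.000 7.000 0.000
    endloop
  endfacet
  facet normal 0.0000 0.0000 -1.0000
    outer loop
      vertex 12.362 2.500 0.000
      vertex 8.216 0.106 0.000
      vertex 14.000 7.000 0.000
    endloop
  endfacet
  facet normal 0.9164 0.3336 0.2212
    outer loop
      vertex 14.000 7.000 0.000
      vertex 12.362 11.500 0.000
      vertex 7.000 7.000 29.000
    endloop
  endfacet
  facet normal 0.4877 0.8445 0.2212
    outer loop
      vertex 12.362 11.500 0.000
      vertex 8.216 13.894 0.000
      vertex 7.000 7.000 29.000
    endloop
  endfacet
  facet normal -0.1694 0.9604 0.2212
    outer loop
      vertex 8.216 13.894 0.000
      vertex 3.500 13.062 0.000
      vertex 7.000 7.000 29.000
    endloop
  endfacet
  facet normal -0.7470 0.6269 0.2212
    outer loop
      vertex 3.500 13.062 0.000
      vertex 0.422 9.394 0.000
      vertex 7.000 7.000 29.000
    endloop
  endfacet
  facet normal -0.9752 0.0000 0.2212
    outer loop
      vertex 0.422 9.394 0.000
      vertex 0.422 4.606 0.000
      vertex 7.000 7.000 29.000
    endloop
  endfacet
  facet normal -0.7470 -0.6269 0.2212
    outer loop
      vertex 0.422 4.606 0.000
      vertex 3.500 0.938 0.000
      vertex 7.000 7.000 29.000
    endloop
  endfacet
  facet normal -0.1694 -0.9604 0.2212
    outer loop
      vertex 3.500 0.938 0.000
      vertex 8.216 0.106 0.000
      vertex 7.000 7.000 29.000
    endloop
  endfacet
  facet normal 0.4877 -0.8445 0.2212
    outer loop
      vertex 8.216 0.106 0.000
      vertex 12.362 2.500 0.000
      vertex 7.000 7.000 29.000
    endloop
  endfacet
  facet normal 0.9164 -0.3336 0.2212
    outer loop
      vertex 12.362 2.500 0.000
      vertex 14.000 7.000 0.000
      vertex 7.000 7.000 29.000
    endloop
  endfacet
endsolid part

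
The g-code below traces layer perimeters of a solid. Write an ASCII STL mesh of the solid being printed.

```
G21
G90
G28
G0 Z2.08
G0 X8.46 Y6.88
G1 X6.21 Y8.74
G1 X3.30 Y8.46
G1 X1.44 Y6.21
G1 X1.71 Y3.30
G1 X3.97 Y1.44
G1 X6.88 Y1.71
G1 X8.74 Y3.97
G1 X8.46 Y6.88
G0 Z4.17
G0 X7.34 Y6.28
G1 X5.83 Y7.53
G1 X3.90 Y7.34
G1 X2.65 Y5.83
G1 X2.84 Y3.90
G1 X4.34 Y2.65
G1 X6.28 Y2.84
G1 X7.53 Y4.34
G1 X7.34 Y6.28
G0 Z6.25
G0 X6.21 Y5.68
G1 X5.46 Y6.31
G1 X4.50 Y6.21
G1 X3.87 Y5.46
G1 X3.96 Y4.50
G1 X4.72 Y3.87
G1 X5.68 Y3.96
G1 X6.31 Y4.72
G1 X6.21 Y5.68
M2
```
solid part
  facet normal 0.0000 0.0000 -1.0000
    outer loop
      vertex 2.71 9.59 0.00
      vertex 6.58 9.96 0.00
      vertex 9.59 7.47 0.00
    endloop
  endfacet
  facet normal 0.0000 0.0000 -1.0000
    outer loop
      vertex 0.22 6.58 0.00
      vertex 2.71 9.59 0.00
      vertex 9.59 7.47 0.00
    endloop
  endfacet
  facet normal 0.0000 0.0000 -1.0000
    outer loop
      vertex 0.59 2.71 0.00
      vertex 0.22 6.58 0.00
      vertex 9.59 7.47 0.00
    endloop
  endfacet
  facet normal 0.0000 0.0000 -1.0000
    outer loop
      vertex 3.60 0.22 0.00
      vertex 0.59 2.71 0.00
      vertex 9.59 7.47 0.00
    endloop
  endfacet
  facet normal 0.0000 0.0000 -1.0000
    outer loop
      vertex 7.47 0.59 0.00
      vertex 3.60 0.22 0.00
      vertex 9.59 7.47 0.00
    endloop
  endfacet
  facet normal 0.0000 0.0000 -1.0000
    outer loop
      vertex 9.96 3.60 0.00
      vertex 7.47 0.59 0.00
      vertex 9.59 7.47 0.00
    endloop
  endfacet
  facet normal 0.5552 0.6712 0.4911
    outer loop
      vertex 9.59 7.47 0.00
      vertex 6.58 9.96 0.00
      vertex 5.09 5.09 8.34
    endloop
  endfacet
  facet normal -0.0829 0.8670 0.4914
    outer loop
      vertex 6.58 9.96 0.00
      vertex 2.71 9.59 0.00
      vertex 5.09 5.09 8.34
    endloop
  endfacet
  facet normal -0.6712 0.5552 0.4911
    outer loop
      vertex 2.71 9.59 0.00
      vertex 0.22 6.58 0.00
      vertex 5.09 5.09 8.34
    endloop
  endfacet
  facet normal -0.8670 -0.0829 0.4914
    outer loop
      vertex 0.22 6.58 0.00
      vertex 0.59 2.71 0.00
      vertex 5.09 5.09 8.34
    endloop
  endfacet
  facet normal -0.5552 -0.6712 0.4911
    outer loop
      vertex 0.59 2.71 0.00
      vertex 3.60 0.22 0.00
      vertex 5.09 5.09 8.34
    endloop
  endfacet
  facet normal 0.0829 -0.8670 0.4914
    outer loop
      vertex 3.60 0.22 0.00
      vertex 7.47 0.59 0.00
      vertex 5.09 5.09 8.34
    endloop
  endfacet
  facet normal 0.6712 -0.5552 0.4911
    outer loop
      vertex 7.47 0.59 0.00
      vertex 9.96 3.60 0.00
      vertex 5.09 5.09 8.34
    endloop
  endfacet
  facet normal 0.8670 0.0829 0.4914
    outer loop
      vertex 9.96 3.60 0.00
      vertex 9.59 7.47 0.00
      vertex 5.09 5.09 8.34
    endloop
  endfacet
endsolid part

The G0 Z moves step by Δz≈2.08 mm. The G1 loops shrink linearly with z, so the solid tapers from its base footprint up to z≈8.34. Closing with a flat bottom cap and the tapered top and triangulating gives 14 facets — a regular 8-sided pyramid, base circumscribed radius ≈ 5.09 mm, apex at z ≈ 8.34 mm.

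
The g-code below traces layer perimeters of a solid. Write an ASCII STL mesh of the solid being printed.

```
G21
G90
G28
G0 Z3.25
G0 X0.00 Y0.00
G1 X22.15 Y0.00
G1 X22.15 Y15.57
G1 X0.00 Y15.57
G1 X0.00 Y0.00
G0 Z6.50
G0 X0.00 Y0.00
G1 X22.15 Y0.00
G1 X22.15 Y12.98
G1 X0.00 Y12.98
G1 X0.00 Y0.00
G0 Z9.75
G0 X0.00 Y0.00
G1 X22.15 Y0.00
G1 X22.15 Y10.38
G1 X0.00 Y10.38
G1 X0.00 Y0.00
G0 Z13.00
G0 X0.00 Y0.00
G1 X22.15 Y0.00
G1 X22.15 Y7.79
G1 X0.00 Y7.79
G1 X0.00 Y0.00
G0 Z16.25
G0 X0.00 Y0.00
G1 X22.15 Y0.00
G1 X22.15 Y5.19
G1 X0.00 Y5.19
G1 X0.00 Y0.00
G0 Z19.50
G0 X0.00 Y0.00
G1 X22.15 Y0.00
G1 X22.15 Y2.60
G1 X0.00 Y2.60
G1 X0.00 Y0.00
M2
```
solid part
  facet normal 0.0000 0.0000 -1.0000
    outer loop
      vertex 22.15 18.17 0.00
      vertex 22.15 0.00 0.00
      vertex 0.00 0.00 0.00
    endloop
  endfacet
  facet normal 0.0000 0.0000 -1.0000
    outer loop
      vertex 0.00 18.17 0.00
      vertex 22.15 18.17 0.00
      vertex 0.00 0.00 0.00
    endloop
  endfacet
  facet normal 0.0000 -1.0000 0.0000
    outer loop
      vertex 0.00 0.00 0.00
      vertex 22.15 0.00 0.00
      vertex 22.15 0.00 22.75
    endloop
  endfacet
  facet normal 0.0000 -1.0000 0.0000
    outer loop
      vertex 0.00 0.00 0.00
      vertex 22.15 0.00 22.75
      vertex 0.00 0.00 22.75
    endloop
  endfacet
  facet normal 0.0000 0.7814 0.6241
    outer loop
      vertex 0.00 0.00 22.75
      vertex 22.15 0.00 22.75
      vertex 22.15 18.17 0.00
    endloop
  endfacet
  facet normal 0.0000 0.7814 0.6241
    outer loop
      vertex 0.00 0.00 22.75
      vertex 22.15 18.17 0.00
      vertex 0.00 18.17 0.00
    endloop
  endfacet
  facet normal -1.0000 0.0000 0.0000
    outer loop
      vertex 0.00 0.00 22.75
      vertex 0.00 18.17 0.00
      vertex 0.00 0.00 0.00
    endloop
  endfacet
  facet normal 1.0000 0.0000 0.0000
    outer loop
      vertex 22.15 0.00 0.00
      vertex 22.15 18.17 0.00
      vertex 22.15 0.00 22.75
    endloop
  endfacet
endsolid part

The G0 Z moves step by Δz≈3.25 mm. The G1 loops shrink linearly with z, so the solid tapers from its base footprint up to z≈22.8. Closing with a flat bottom cap and the tapered top and triangulating gives 8 facets — a wedge (ramp): 22.1 × 18.2 mm base, rising to 22.8 mm along the y=0 edge and sloping linearly to z=0 at y=18.2.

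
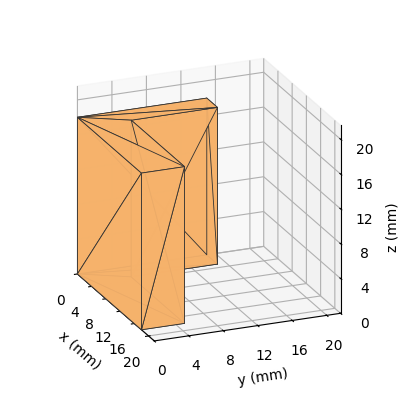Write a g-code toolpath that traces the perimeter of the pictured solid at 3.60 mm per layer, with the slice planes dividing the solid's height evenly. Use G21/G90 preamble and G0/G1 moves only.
Reading the render: the shape is an L-shaped prism: outer 18 × 15 mm, arm thicknesses ≈ 5 mm (horizontal) and 3 mm (vertical), extruded 18 mm in z (dimensions read to the nearest mm from the axis ticks). For the g-code, the solid's height is divided into equal slices at the stated Δz and each level perimeter traced with G1 moves after a G0 lift.

; perimeter-only toolpath
G21 ; units = mm
G90 ; absolute positioning
G28 ; home
; layer 1
G0 Z3.60
G0 X0.00 Y0.00
G1 X18.00 Y0.00
G1 X18.00 Y5.00
G1 X3.00 Y5.00
G1 X3.00 Y15.00
G1 X0.00 Y15.00
G1 X0.00 Y0.00
; layer 2
G0 Z7.20
G0 X0.00 Y0.00
G1 X18.00 Y0.00
G1 X18.00 Y5.00
G1 X3.00 Y5.00
G1 X3.00 Y15.00
G1 X0.00 Y15.00
G1 X0.00 Y0.00
; layer 3
G0 Z10.80
G0 X0.00 Y0.00
G1 X18.00 Y0.00
G1 X18.00 Y5.00
G1 X3.00 Y5.00
G1 X3.00 Y15.00
G1 X0.00 Y15.00
G1 X0.00 Y0.00
; layer 4
G0 Z14.40
G0 X0.00 Y0.00
G1 X18.00 Y0.00
G1 X18.00 Y5.00
G1 X3.00 Y5.00
G1 X3.00 Y15.00
G1 X0.00 Y15.00
G1 X0.00 Y0.00
; layer 5
G0 Z18.00
G0 X0.00 Y0.00
G1 X18.00 Y0.00
G1 X18.00 Y5.00
G1 X3.00 Y5.00
G1 X3.00 Y15.00
G1 X0.00 Y15.00
G1 X0.00 Y0.00
M2 ; end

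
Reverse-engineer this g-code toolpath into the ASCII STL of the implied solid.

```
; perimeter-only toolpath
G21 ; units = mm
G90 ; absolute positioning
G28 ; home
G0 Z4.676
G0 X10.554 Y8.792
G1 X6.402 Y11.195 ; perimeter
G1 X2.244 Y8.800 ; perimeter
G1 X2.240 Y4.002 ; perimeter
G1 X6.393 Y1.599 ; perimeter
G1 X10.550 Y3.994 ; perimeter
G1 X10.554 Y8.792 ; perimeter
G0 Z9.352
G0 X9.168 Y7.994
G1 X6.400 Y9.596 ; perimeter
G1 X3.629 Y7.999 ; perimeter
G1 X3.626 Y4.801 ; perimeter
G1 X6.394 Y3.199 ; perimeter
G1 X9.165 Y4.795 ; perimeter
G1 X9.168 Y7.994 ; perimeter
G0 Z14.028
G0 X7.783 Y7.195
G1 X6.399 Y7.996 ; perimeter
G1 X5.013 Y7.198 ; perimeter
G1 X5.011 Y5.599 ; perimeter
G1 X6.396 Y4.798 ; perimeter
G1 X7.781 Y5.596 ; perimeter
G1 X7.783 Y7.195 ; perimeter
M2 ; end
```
solid part
  facet normal 0.0000 0.0000 -1.0000
    outer loop
      vertex 0.860 9.601 0.000
      vertex 6.403 12.794 0.000
      vertex 11.940 9.590 0.000
    endloop
  endfacet
  facet normal 0.0000 0.0000 -1.0000
    outer loop
      vertex 0.854 3.204 0.000
      vertex 0.860 9.601 0.000
      vertex 11.940 9.590 0.000
    endloop
  endfacet
  facet normal 0.0000 0.0000 -1.0000
    outer loop
      vertex 6.391 0.000 0.000
      vertex 0.854 3.204 0.000
      vertex 11.940 9.590 0.000
    endloop
  endfacet
  facet normal 0.0000 0.0000 -1.0000
    outer loop
      vertex 11.934 3.193 0.000
      vertex 6.391 0.000 0.000
      vertex 11.940 9.590 0.000
    endloop
  endfacet
  facet normal 0.4802 0.8299 0.2840
    outer loop
      vertex 11.940 9.590 0.000
      vertex 6.403 12.794 0.000
      vertex 6.397 6.397 18.704
    endloop
  endfacet
  facet normal -0.4786 0.8308 0.2840
    outer loop
      vertex 6.403 12.794 0.000
      vertex 0.860 9.601 0.000
      vertex 6.397 6.397 18.704
    endloop
  endfacet
  facet normal -0.9588 0.0009 0.2840
    outer loop
      vertex 0.860 9.601 0.000
      vertex 0.854 3.204 0.000
      vertex 6.397 6.397 18.704
    endloop
  endfacet
  facet normal -0.4802 -0.8299 0.2840
    outer loop
      vertex 0.854 3.204 0.000
      vertex 6.391 0.000 0.000
      vertex 6.397 6.397 18.704
    endloop
  endfacet
  facet normal 0.4786 -0.8308 0.2840
    outer loop
      vertex 6.391 0.000 0.000
      vertex 11.934 3.193 0.000
      vertex 6.397 6.397 18.704
    endloop
  endfacet
  facet normal 0.9588 -0.0009 0.2840
    outer loop
      vertex 11.934 3.193 0.000
      vertex 11.940 9.590 0.000
      vertex 6.397 6.397 18.704
    endloop
  endfacet
endsolid part

The G0 Z moves step by Δz≈4.676 mm. The G1 loops shrink linearly with z, so the solid tapers from its base footprint up to z≈18.7. Closing with a flat bottom cap and the tapered top and triangulating gives 10 facets — a regular 6-sided pyramid, base circumscribed radius ≈ 6.4 mm, apex at z ≈ 18.7 mm.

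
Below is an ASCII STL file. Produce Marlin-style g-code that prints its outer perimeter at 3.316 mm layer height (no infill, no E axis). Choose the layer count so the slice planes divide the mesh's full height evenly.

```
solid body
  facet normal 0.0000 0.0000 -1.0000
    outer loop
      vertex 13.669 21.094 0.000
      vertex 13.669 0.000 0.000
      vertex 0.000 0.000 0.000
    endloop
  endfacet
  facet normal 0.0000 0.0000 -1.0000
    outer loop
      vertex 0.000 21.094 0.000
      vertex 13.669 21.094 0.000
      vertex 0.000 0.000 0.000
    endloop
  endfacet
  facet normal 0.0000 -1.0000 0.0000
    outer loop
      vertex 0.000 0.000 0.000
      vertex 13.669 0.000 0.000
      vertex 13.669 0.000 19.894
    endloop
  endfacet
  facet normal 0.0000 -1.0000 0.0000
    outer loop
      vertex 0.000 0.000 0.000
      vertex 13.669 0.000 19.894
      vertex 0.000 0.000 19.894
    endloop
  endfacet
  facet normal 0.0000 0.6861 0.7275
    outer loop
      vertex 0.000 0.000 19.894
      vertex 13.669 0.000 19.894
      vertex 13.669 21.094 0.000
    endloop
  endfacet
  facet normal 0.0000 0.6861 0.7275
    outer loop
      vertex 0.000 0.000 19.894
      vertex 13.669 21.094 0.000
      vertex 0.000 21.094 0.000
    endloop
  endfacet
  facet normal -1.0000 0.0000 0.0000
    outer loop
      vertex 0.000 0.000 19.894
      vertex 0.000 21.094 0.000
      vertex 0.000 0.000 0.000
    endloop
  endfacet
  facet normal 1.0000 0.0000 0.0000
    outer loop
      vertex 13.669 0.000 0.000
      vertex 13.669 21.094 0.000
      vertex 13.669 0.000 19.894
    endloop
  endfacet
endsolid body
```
; perimeter-only toolpath
G21 ; units = mm
G90 ; absolute positioning
G28 ; home
; layer 1
G0 Z3.316
G0 X0.000 Y0.000
G1 X13.669 Y0.000
G1 X13.669 Y17.578
G1 X0.000 Y17.578
G1 X0.000 Y0.000
; layer 2
G0 Z6.631
G0 X0.000 Y0.000
G1 X13.669 Y0.000
G1 X13.669 Y14.063
G1 X0.000 Y14.063
G1 X0.000 Y0.000
; layer 3
G0 Z9.947
G0 X0.000 Y0.000
G1 X13.669 Y0.000
G1 X13.669 Y10.547
G1 X0.000 Y10.547
G1 X0.000 Y0.000
; layer 4
G0 Z13.263
G0 X0.000 Y0.000
G1 X13.669 Y0.000
G1 X13.669 Y7.031
G1 X0.000 Y7.031
G1 X0.000 Y0.000
; layer 5
G0 Z16.578
G0 X0.000 Y0.000
G1 X13.669 Y0.000
G1 X13.669 Y3.516
G1 X0.000 Y3.516
G1 X0.000 Y0.000
M2 ; end

The solid is a wedge (ramp): 13.7 × 21.1 mm base, rising to 19.9 mm along the y=0 edge and sloping linearly to z=0 at y=21.1. Slicing at Δz = 3.316 mm — 6 equal slices spanning the solid's height, so layer i sits at z = i·h/6 — gives 5 non-empty perimeters. Each is a 4-segment closed polygon; G0 lifts to the layer z and rapids to the start vertex, then G1 traces the edges. The cross-section shrinks linearly with z (the slice at the apex is degenerate and omitted).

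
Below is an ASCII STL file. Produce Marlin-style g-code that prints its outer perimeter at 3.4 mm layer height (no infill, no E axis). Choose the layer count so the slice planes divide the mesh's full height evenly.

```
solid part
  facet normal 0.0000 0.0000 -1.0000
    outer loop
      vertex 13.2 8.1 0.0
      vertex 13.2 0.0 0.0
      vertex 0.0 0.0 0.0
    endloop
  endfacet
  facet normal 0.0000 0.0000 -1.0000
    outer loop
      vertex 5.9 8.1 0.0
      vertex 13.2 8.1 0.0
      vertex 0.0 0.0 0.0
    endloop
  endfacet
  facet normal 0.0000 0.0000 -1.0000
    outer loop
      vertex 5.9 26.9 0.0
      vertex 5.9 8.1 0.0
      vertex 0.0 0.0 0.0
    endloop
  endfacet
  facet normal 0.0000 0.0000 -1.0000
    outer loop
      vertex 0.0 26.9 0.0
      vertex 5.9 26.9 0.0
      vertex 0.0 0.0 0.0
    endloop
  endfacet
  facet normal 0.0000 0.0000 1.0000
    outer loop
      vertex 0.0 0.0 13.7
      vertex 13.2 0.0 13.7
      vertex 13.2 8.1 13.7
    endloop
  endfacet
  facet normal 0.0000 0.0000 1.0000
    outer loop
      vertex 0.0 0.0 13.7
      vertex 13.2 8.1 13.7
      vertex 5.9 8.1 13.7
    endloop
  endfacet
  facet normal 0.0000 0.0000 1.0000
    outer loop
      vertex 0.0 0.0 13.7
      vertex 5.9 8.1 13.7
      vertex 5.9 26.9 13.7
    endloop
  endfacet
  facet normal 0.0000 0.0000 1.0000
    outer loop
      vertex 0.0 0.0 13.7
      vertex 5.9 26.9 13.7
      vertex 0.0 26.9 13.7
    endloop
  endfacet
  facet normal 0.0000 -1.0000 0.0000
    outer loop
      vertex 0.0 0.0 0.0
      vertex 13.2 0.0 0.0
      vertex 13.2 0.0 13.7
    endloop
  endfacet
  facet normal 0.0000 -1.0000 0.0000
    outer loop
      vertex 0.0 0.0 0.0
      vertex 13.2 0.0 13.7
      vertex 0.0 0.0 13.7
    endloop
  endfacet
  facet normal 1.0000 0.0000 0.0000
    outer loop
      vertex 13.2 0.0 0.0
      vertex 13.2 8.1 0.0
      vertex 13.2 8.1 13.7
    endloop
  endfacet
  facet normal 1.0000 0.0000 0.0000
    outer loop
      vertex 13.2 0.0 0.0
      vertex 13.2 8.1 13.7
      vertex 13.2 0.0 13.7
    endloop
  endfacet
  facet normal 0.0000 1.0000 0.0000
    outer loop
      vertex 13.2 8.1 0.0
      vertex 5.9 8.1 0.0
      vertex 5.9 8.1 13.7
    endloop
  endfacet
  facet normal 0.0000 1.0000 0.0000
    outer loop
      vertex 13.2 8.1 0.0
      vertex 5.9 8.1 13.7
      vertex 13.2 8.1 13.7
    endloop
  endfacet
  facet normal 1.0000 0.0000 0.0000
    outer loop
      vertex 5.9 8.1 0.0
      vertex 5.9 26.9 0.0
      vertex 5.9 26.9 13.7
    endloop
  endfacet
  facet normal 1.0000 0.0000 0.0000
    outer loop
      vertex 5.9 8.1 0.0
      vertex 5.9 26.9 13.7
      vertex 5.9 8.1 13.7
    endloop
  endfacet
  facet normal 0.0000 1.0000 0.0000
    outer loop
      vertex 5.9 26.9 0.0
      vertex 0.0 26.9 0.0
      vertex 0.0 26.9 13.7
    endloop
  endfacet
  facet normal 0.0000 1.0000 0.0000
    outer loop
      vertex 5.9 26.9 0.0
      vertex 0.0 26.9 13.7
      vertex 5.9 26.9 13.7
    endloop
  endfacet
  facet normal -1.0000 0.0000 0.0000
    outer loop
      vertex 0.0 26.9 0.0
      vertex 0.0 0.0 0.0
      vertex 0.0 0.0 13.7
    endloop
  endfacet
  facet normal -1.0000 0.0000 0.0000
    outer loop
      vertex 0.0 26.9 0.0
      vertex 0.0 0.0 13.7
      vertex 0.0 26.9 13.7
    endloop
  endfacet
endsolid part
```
; perimeter-only toolpath
G21 ; units = mm
G90 ; absolute positioning
G28 ; home
; layer 1
G0 Z3.4
G0 X0.0 Y0.0
G1 X13.2 Y0.0
G1 X13.2 Y8.1
G1 X5.9 Y8.1
G1 X5.9 Y26.9
G1 X0.0 Y26.9
G1 X0.0 Y0.0
; layer 2
G0 Z6.8
G0 X0.0 Y0.0
G1 X13.2 Y0.0
G1 X13.2 Y8.1
G1 X5.9 Y8.1
G1 X5.9 Y26.9
G1 X0.0 Y26.9
G1 X0.0 Y0.0
; layer 3
G0 Z10.3
G0 X0.0 Y0.0
G1 X13.2 Y0.0
G1 X13.2 Y8.1
G1 X5.9 Y8.1
G1 X5.9 Y26.9
G1 X0.0 Y26.9
G1 X0.0 Y0.0
; layer 4
G0 Z13.7
G0 X0.0 Y0.0
G1 X13.2 Y0.0
G1 X13.2 Y8.1
G1 X5.9 Y8.1
G1 X5.9 Y26.9
G1 X0.0 Y26.9
G1 X0.0 Y0.0
M2 ; end

The solid is an L-shaped prism: outer 13.2 × 26.9 mm, arm thicknesses ≈ 8.1 mm (horizontal) and 5.9 mm (vertical), extruded 13.7 mm in z. Slicing at Δz = 3.4 mm — 4 equal slices spanning the solid's height, so layer i sits at z = i·h/4 — gives 4 non-empty perimeters. Each is a 6-segment closed polygon; G0 lifts to the layer z and rapids to the start vertex, then G1 traces the edges.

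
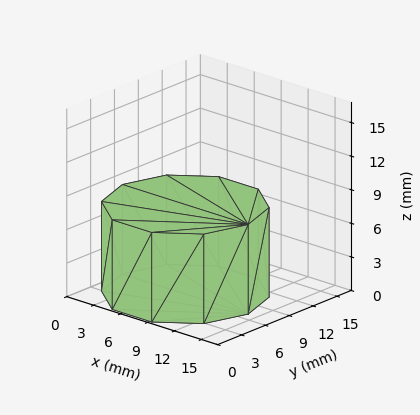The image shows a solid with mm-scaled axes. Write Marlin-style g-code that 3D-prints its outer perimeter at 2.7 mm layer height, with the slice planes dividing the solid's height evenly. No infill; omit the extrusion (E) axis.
Reading the render: the shape is a regular 10-sided prism (a cylinder approximated with 10 flat sides), circumscribed radius ≈ 7 mm, height ≈ 8 mm (dimensions read to the nearest mm from the axis ticks). For the g-code, the solid's height is divided into equal slices at the stated Δz and each level perimeter traced with G1 moves after a G0 lift.

; perimeter-only toolpath
G21 ; units = mm
G90 ; absolute positioning
G28 ; home
; layer 1
G0 Z2.7
G0 X14.0 Y7.0
G1 X12.7 Y11.1
G1 X9.2 Y13.7
G1 X4.8 Y13.7
G1 X1.3 Y11.1
G1 X0.0 Y7.0
G1 X1.3 Y2.9
G1 X4.8 Y0.3
G1 X9.2 Y0.3
G1 X12.7 Y2.9
G1 X14.0 Y7.0
; layer 2
G0 Z5.3
G0 X14.0 Y7.0
G1 X12.7 Y11.1
G1 X9.2 Y13.7
G1 X4.8 Y13.7
G1 X1.3 Y11.1
G1 X0.0 Y7.0
G1 X1.3 Y2.9
G1 X4.8 Y0.3
G1 X9.2 Y0.3
G1 X12.7 Y2.9
G1 X14.0 Y7.0
; layer 3
G0 Z8.0
G0 X14.0 Y7.0
G1 X12.7 Y11.1
G1 X9.2 Y13.7
G1 X4.8 Y13.7
G1 X1.3 Y11.1
G1 X0.0 Y7.0
G1 X1.3 Y2.9
G1 X4.8 Y0.3
G1 X9.2 Y0.3
G1 X12.7 Y2.9
G1 X14.0 Y7.0
M2 ; end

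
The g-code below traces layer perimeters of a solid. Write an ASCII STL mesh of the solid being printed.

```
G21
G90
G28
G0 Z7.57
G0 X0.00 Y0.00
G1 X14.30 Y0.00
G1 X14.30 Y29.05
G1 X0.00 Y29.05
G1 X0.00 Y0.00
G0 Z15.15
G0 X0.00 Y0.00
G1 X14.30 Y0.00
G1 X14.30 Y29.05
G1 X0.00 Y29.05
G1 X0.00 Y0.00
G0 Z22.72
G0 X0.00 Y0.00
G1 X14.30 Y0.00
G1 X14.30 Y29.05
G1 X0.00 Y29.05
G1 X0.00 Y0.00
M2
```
solid part
  facet normal 0.0000 0.0000 -1.0000
    outer loop
      vertex 14.30 29.05 0.00
      vertex 14.30 0.00 0.00
      vertex 0.00 0.00 0.00
    endloop
  endfacet
  facet normal 0.0000 0.0000 -1.0000
    outer loop
      vertex 0.00 29.05 0.00
      vertex 14.30 29.05 0.00
      vertex 0.00 0.00 0.00
    endloop
  endfacet
  facet normal 0.0000 0.0000 1.0000
    outer loop
      vertex 0.00 0.00 22.72
      vertex 14.30 0.00 22.72
      vertex 14.30 29.05 22.72
    endloop
  endfacet
  facet normal 0.0000 0.0000 1.0000
    outer loop
      vertex 0.00 0.00 22.72
      vertex 14.30 29.05 22.72
      vertex 0.00 29.05 22.72
    endloop
  endfacet
  facet normal 0.0000 -1.0000 0.0000
    outer loop
      vertex 0.00 0.00 0.00
      vertex 14.30 0.00 0.00
      vertex 14.30 0.00 22.72
    endloop
  endfacet
  facet normal 0.0000 -1.0000 0.0000
    outer loop
      vertex 0.00 0.00 0.00
      vertex 14.30 0.00 22.72
      vertex 0.00 0.00 22.72
    endloop
  endfacet
  facet normal 0.0000 1.0000 0.0000
    outer loop
      vertex 14.30 29.05 22.72
      vertex 14.30 29.05 0.00
      vertex 0.00 29.05 0.00
    endloop
  endfacet
  facet normal 0.0000 1.0000 0.0000
    outer loop
      vertex 0.00 29.05 22.72
      vertex 14.30 29.05 22.72
      vertex 0.00 29.05 0.00
    endloop
  endfacet
  facet normal -1.0000 0.0000 0.0000
    outer loop
      vertex 0.00 29.05 22.72
      vertex 0.00 29.05 0.00
      vertex 0.00 0.00 0.00
    endloop
  endfacet
  facet normal -1.0000 0.0000 0.0000
    outer loop
      vertex 0.00 0.00 22.72
      vertex 0.00 29.05 22.72
      vertex 0.00 0.00 0.00
    endloop
  endfacet
  facet normal 1.0000 0.0000 0.0000
    outer loop
      vertex 14.30 0.00 0.00
      vertex 14.30 29.05 0.00
      vertex 14.30 29.05 22.72
    endloop
  endfacet
  facet normal 1.0000 0.0000 0.0000
    outer loop
      vertex 14.30 0.00 0.00
      vertex 14.30 29.05 22.72
      vertex 14.30 0.00 22.72
    endloop
  endfacet
endsolid part

The G0 Z moves step by Δz≈7.57 mm. Every layer's G1 loop is the same polygon, so the solid is a straight extrusion of it from z=0 to z≈22.7. Closing with flat bottom and top caps and triangulating gives 12 facets — a rectangular box, roughly 14.3 × 29.1 mm footprint and 22.7 mm tall.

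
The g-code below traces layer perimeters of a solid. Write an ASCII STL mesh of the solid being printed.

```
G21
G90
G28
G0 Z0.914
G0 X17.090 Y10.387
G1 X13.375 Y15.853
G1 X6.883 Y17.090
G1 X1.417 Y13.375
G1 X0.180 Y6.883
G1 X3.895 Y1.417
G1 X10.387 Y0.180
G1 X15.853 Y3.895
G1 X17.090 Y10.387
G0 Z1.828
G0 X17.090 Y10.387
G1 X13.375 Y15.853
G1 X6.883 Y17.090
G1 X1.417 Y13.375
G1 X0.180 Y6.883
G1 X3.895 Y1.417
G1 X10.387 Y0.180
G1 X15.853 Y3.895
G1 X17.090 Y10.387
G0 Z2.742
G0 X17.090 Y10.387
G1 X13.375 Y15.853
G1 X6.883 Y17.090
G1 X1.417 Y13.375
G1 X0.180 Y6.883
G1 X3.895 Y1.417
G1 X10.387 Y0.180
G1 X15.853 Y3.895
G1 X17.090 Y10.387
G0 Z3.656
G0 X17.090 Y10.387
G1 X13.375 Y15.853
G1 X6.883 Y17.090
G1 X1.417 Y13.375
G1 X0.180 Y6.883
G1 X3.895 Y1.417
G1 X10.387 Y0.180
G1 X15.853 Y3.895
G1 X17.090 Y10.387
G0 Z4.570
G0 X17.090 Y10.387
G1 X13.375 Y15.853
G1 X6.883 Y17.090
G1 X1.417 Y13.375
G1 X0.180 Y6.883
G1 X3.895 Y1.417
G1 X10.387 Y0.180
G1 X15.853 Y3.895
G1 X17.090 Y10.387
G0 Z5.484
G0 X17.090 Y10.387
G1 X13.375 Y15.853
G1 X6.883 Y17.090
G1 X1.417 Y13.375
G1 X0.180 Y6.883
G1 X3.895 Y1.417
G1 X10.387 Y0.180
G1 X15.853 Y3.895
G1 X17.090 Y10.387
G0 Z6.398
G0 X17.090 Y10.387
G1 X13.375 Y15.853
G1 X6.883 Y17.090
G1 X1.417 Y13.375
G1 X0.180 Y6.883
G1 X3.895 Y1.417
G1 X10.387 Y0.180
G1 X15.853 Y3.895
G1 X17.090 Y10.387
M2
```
solid part
  facet normal 0.0000 0.0000 -1.0000
    outer loop
      vertex 6.883 17.090 0.000
      vertex 13.375 15.853 0.000
      vertex 17.090 10.387 0.000
    endloop
  endfacet
  facet normal 0.0000 0.0000 -1.0000
    outer loop
      vertex 1.417 13.375 0.000
      vertex 6.883 17.090 0.000
      vertex 17.090 10.387 0.000
    endloop
  endfacet
  facet normal 0.0000 0.0000 -1.0000
    outer loop
      vertex 0.180 6.883 0.000
      vertex 1.417 13.375 0.000
      vertex 17.090 10.387 0.000
    endloop
  endfacet
  facet normal 0.0000 0.0000 -1.0000
    outer loop
      vertex 3.895 1.417 0.000
      vertex 0.180 6.883 0.000
      vertex 17.090 10.387 0.000
    endloop
  endfacet
  facet normal 0.0000 0.0000 -1.0000
    outer loop
      vertex 10.387 0.180 0.000
      vertex 3.895 1.417 0.000
      vertex 17.090 10.387 0.000
    endloop
  endfacet
  facet normal 0.0000 0.0000 -1.0000
    outer loop
      vertex 15.853 3.895 0.000
      vertex 10.387 0.180 0.000
      vertex 17.090 10.387 0.000
    endloop
  endfacet
  facet normal 0.0000 0.0000 1.0000
    outer loop
      vertex 17.090 10.387 6.398
      vertex 13.375 15.853 6.398
      vertex 6.883 17.090 6.398
    endloop
  endfacet
  facet normal 0.0000 0.0000 1.0000
    outer loop
      vertex 17.090 10.387 6.398
      vertex 6.883 17.090 6.398
      vertex 1.417 13.375 6.398
    endloop
  endfacet
  facet normal 0.0000 0.0000 1.0000
    outer loop
      vertex 17.090 10.387 6.398
      vertex 1.417 13.375 6.398
      vertex 0.180 6.883 6.398
    endloop
  endfacet
  facet normal 0.0000 0.0000 1.0000
    outer loop
      vertex 17.090 10.387 6.398
      vertex 0.180 6.883 6.398
      vertex 3.895 1.417 6.398
    endloop
  endfacet
  facet normal 0.0000 0.0000 1.0000
    outer loop
      vertex 17.090 10.387 6.398
      vertex 3.895 1.417 6.398
      vertex 10.387 0.180 6.398
    endloop
  endfacet
  facet normal 0.0000 0.0000 1.0000
    outer loop
      vertex 17.090 10.387 6.398
      vertex 10.387 0.180 6.398
      vertex 15.853 3.895 6.398
    endloop
  endfacet
  facet normal 0.8271 0.5621 0.0000
    outer loop
      vertex 17.090 10.387 0.000
      vertex 13.375 15.853 0.000
      vertex 13.375 15.853 6.398
    endloop
  endfacet
  facet normal 0.8271 0.5621 0.0000
    outer loop
      vertex 17.090 10.387 0.000
      vertex 13.375 15.853 6.398
      vertex 17.090 10.387 6.398
    endloop
  endfacet
  facet normal 0.1872 0.9823 0.0000
    outer loop
      vertex 13.375 15.853 0.000
      vertex 6.883 17.090 0.000
      vertex 6.883 17.090 6.398
    endloop
  endfacet
  facet normal 0.1872 0.9823 0.0000
    outer loop
      vertex 13.375 15.853 0.000
      vertex 6.883 17.090 6.398
      vertex 13.375 15.853 6.398
    endloop
  endfacet
  facet normal -0.5621 0.8271 0.0000
    outer loop
      vertex 6.883 17.090 0.000
      vertex 1.417 13.375 0.000
      vertex 1.417 13.375 6.398
    endloop
  endfacet
  facet normal -0.5621 0.8271 0.0000
    outer loop
      vertex 6.883 17.090 0.000
      vertex 1.417 13.375 6.398
      vertex 6.883 17.090 6.398
    endloop
  endfacet
  facet normal -0.9823 0.1872 0.0000
    outer loop
      vertex 1.417 13.375 0.000
      vertex 0.180 6.883 0.000
      vertex 0.180 6.883 6.398
    endloop
  endfacet
  facet normal -0.9823 0.1872 0.0000
    outer loop
      vertex 1.417 13.375 0.000
      vertex 0.180 6.883 6.398
      vertex 1.417 13.375 6.398
    endloop
  endfacet
  facet normal -0.8271 -0.5621 0.0000
    outer loop
      vertex 0.180 6.883 0.000
      vertex 3.895 1.417 0.000
      vertex 3.895 1.417 6.398
    endloop
  endfacet
  facet normal -0.8271 -0.5621 0.0000
    outer loop
      vertex 0.180 6.883 0.000
      vertex 3.895 1.417 6.398
      vertex 0.180 6.883 6.398
    endloop
  endfacet
  facet normal -0.1872 -0.9823 0.0000
    outer loop
      vertex 3.895 1.417 0.000
      vertex 10.387 0.180 0.000
      vertex 10.387 0.180 6.398
    endloop
  endfacet
  facet normal -0.1872 -0.9823 0.0000
    outer loop
      vertex 3.895 1.417 0.000
      vertex 10.387 0.180 6.398
      vertex 3.895 1.417 6.398
    endloop
  endfacet
  facet normal 0.5621 -0.8271 0.0000
    outer loop
      vertex 10.387 0.180 0.000
      vertex 15.853 3.895 0.000
      vertex 15.853 3.895 6.398
    endloop
  endfacet
  facet normal 0.5621 -0.8271 0.0000
    outer loop
      vertex 10.387 0.180 0.000
      vertex 15.853 3.895 6.398
      vertex 10.387 0.180 6.398
    endloop
  endfacet
  facet normal 0.9823 -0.1872 0.0000
    outer loop
      vertex 15.853 3.895 0.000
      vertex 17.090 10.387 0.000
      vertex 17.090 10.387 6.398
    endloop
  endfacet
  facet normal 0.9823 -0.1872 0.0000
    outer loop
      vertex 15.853 3.895 0.000
      vertex 17.090 10.387 6.398
      vertex 15.853 3.895 6.398
    endloop
  endfacet
endsolid part

The G0 Z moves step by Δz≈0.914 mm. Every layer's G1 loop is the same polygon, so the solid is a straight extrusion of it from z=0 to z≈6.4. Closing with flat bottom and top caps and triangulating gives 28 facets — a regular 8-sided prism (a cylinder approximated with 8 flat sides), circumscribed radius ≈ 8.63 mm, height ≈ 6.4 mm.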